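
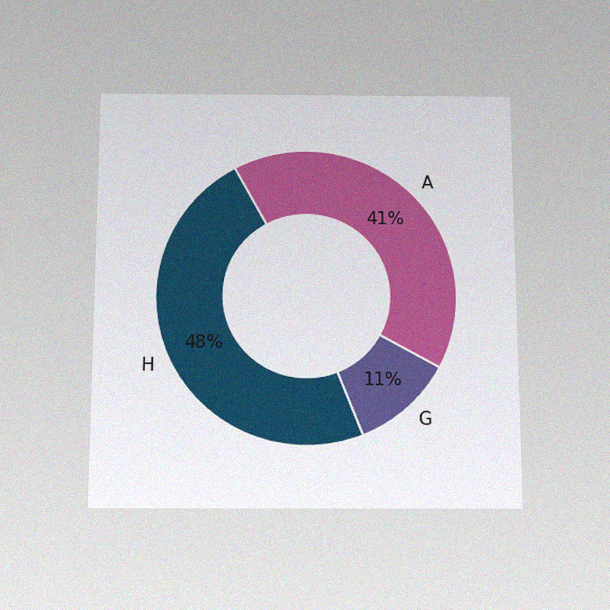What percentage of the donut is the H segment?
The chart is viewed slightly from below, with some photo noise. The H segment takes up 48% of the ring.

48%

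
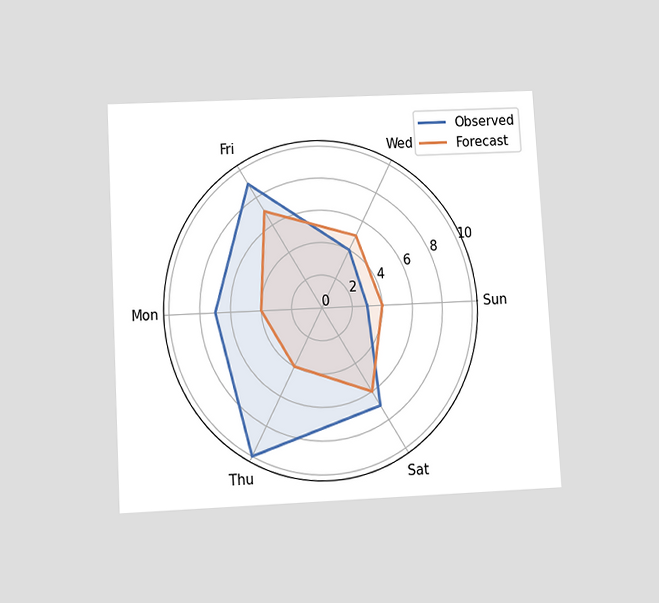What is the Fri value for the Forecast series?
7

The chart is tilted about 3° counter-clockwise and viewed slightly from below. On the Fri axis, Forecast reaches 7.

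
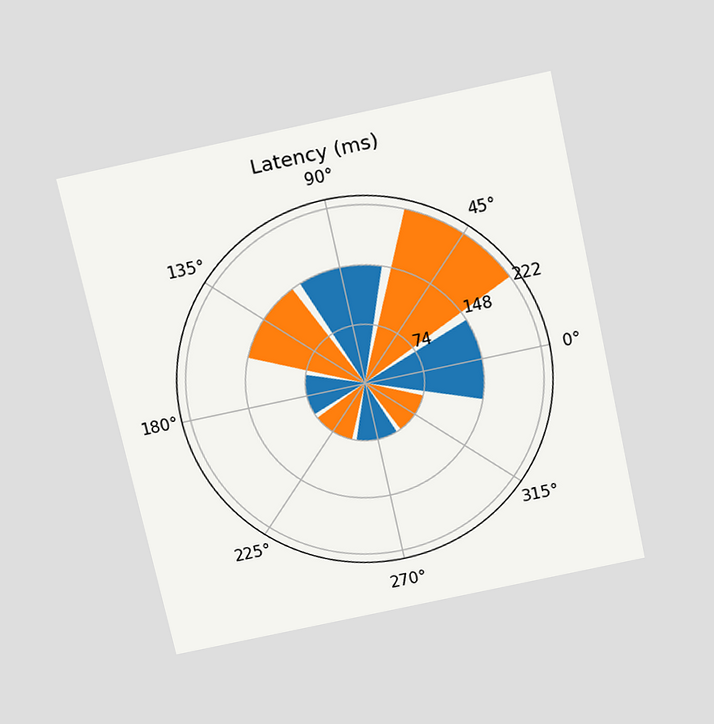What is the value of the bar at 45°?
222ms

The chart is tilted about 12° counter-clockwise and viewed slightly from above. The bar at 45° reaches 222ms on the radial axis.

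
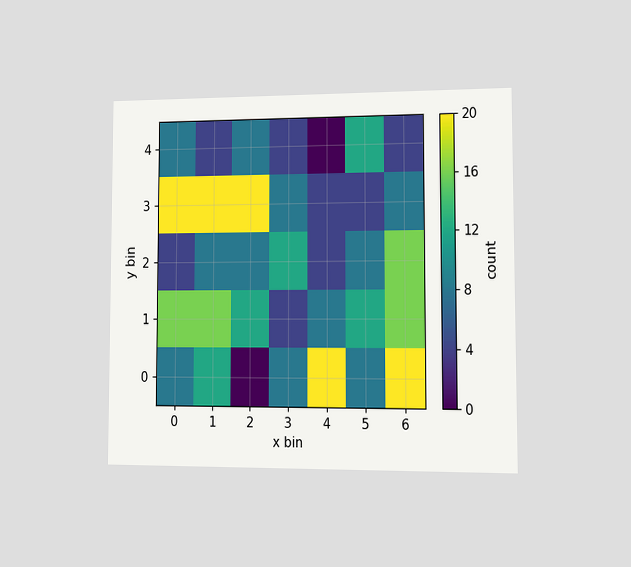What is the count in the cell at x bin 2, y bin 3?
The chart is viewed at a slight angle. Matching the cell (2, 3) against the colorbar gives 20.

20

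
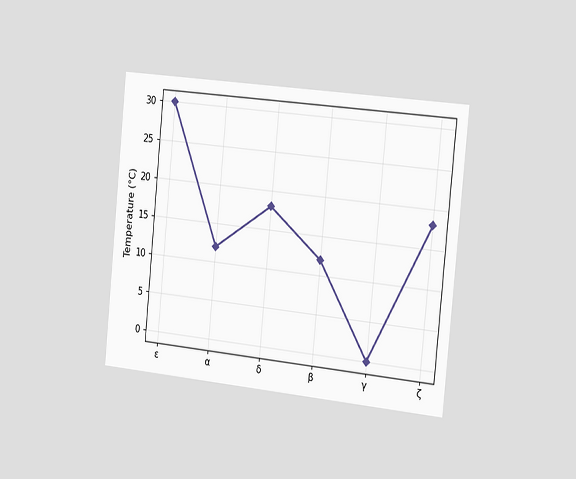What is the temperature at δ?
The chart is tilted about 6° clockwise and viewed slightly from the right. At δ, the line is at 18°C.

18°C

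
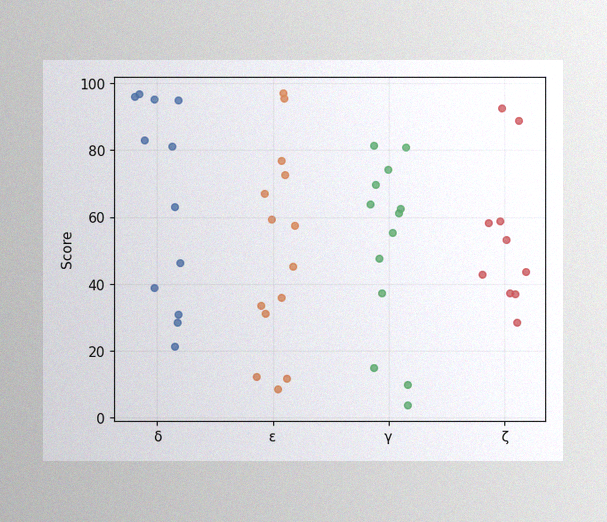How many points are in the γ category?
13

The image has some photo noise and uneven lighting. Counting the markers in the γ column gives 13.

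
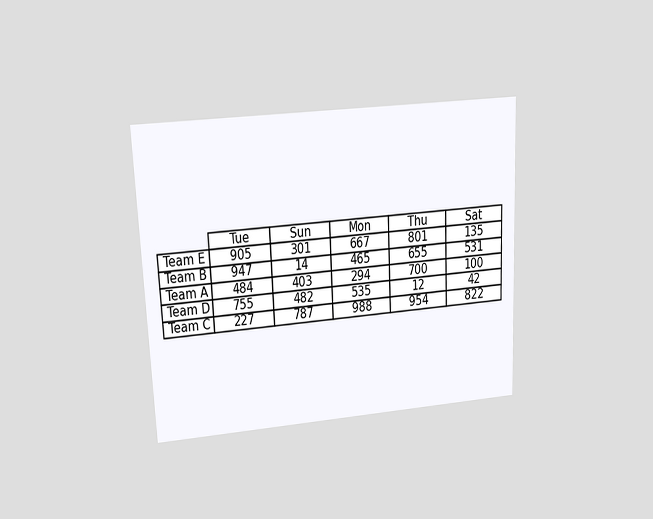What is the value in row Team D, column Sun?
The chart is tilted about 3° counter-clockwise and viewed at a slight angle. The (Team D, Sun) cell reads 482.

482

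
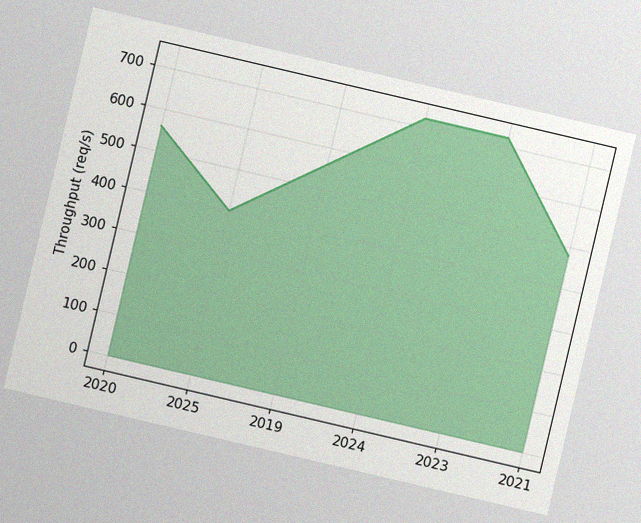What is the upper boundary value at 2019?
560req/s

The chart is tilted about 13° clockwise, with some photo noise. At 2019 the upper boundary is at 560req/s.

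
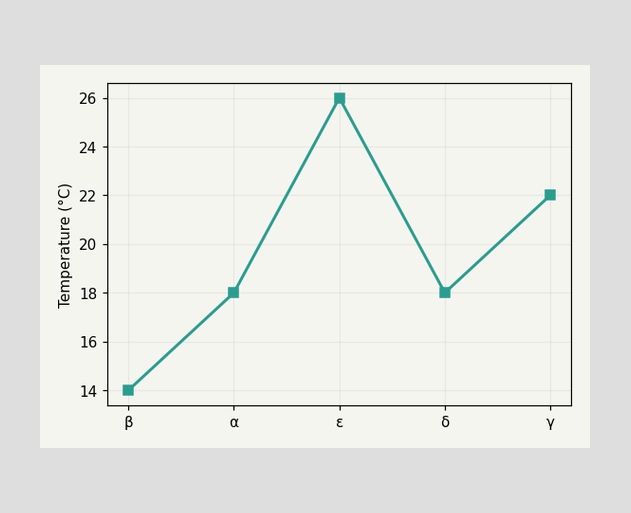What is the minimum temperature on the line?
The lowest point is at β, and reading across to the y-axis gives 14°C.

14°C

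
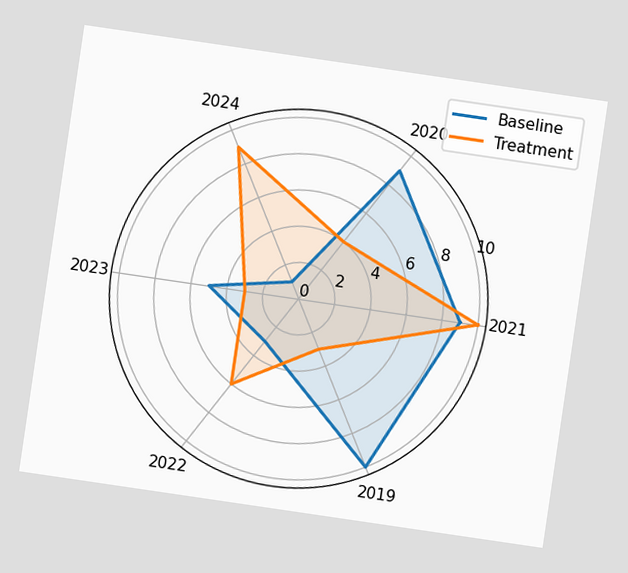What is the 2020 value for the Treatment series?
4

The chart is tilted about 8° clockwise. On the 2020 axis, Treatment reaches 4.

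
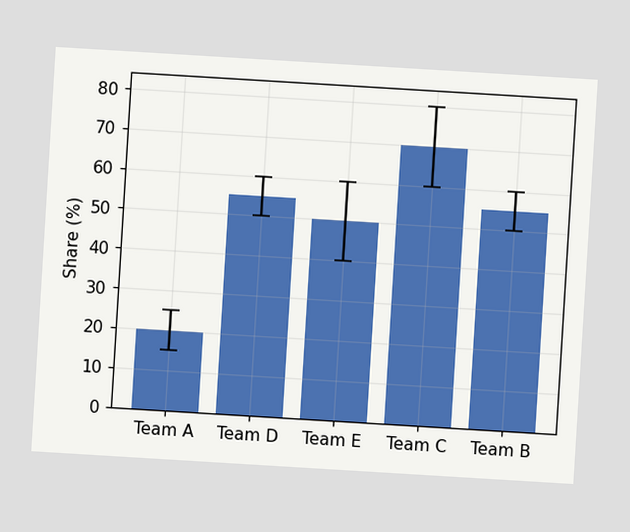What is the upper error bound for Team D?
The chart is tilted about 3° clockwise. The Team D bar's upper whisker reaches 60%.

60%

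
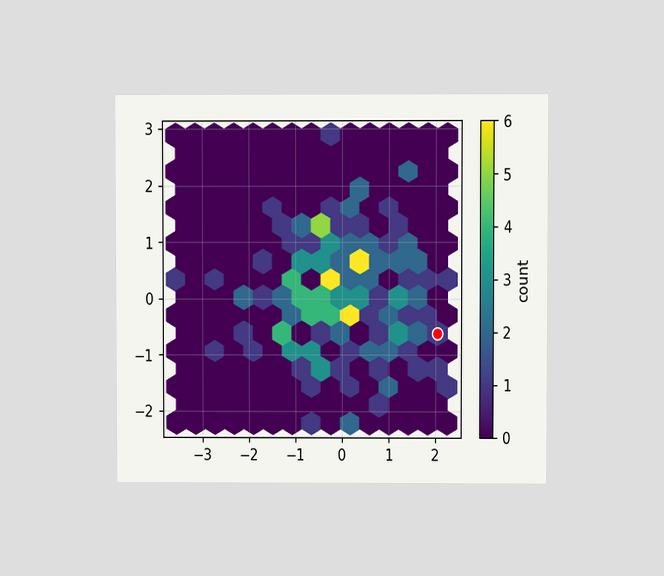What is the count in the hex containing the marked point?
1

The chart is viewed at a slight angle. The marked hex reads 1 on the colorbar.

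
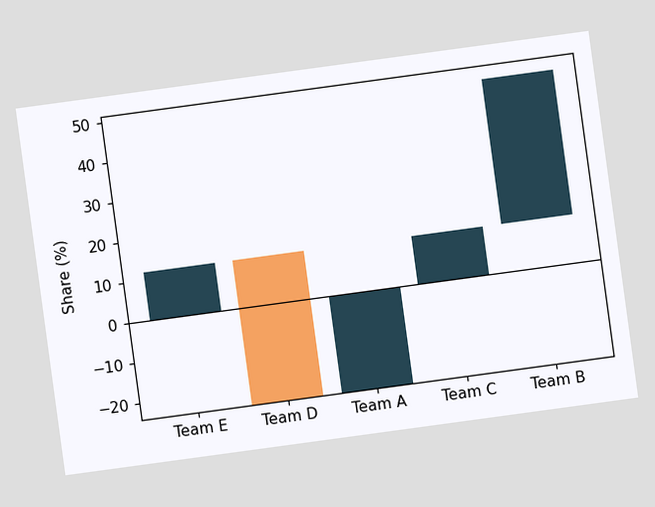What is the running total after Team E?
The chart is tilted about 8° counter-clockwise. After Team E the running total reaches 12%.

12%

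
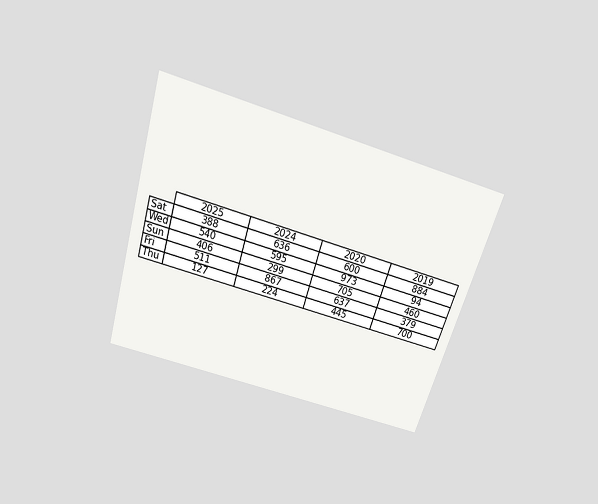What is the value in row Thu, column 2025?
The chart is tilted about 17° clockwise and viewed slightly from above. The (Thu, 2025) cell reads 127.

127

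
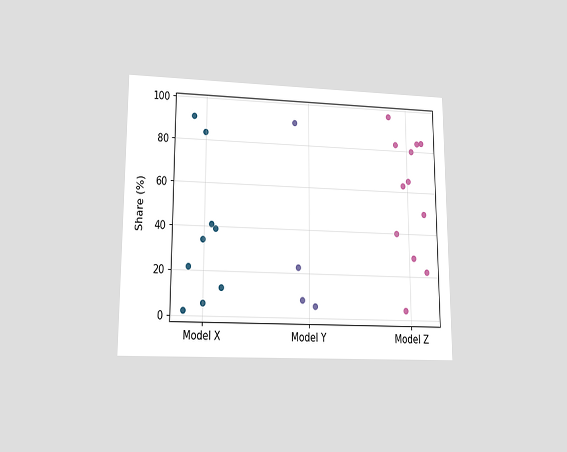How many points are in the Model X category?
The chart is viewed at a slight angle. Counting the markers in the Model X column gives 9.

9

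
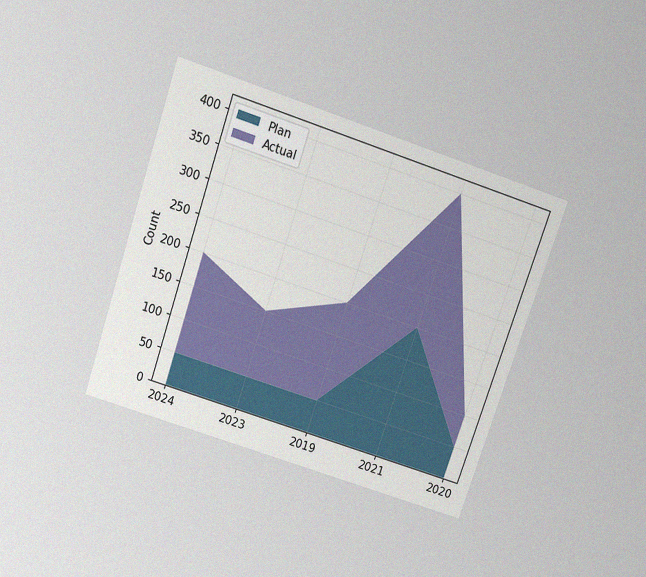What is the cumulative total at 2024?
The chart is tilted about 19° clockwise and viewed slightly from above, with some photo noise. The stacked total at 2024 reaches 200.

200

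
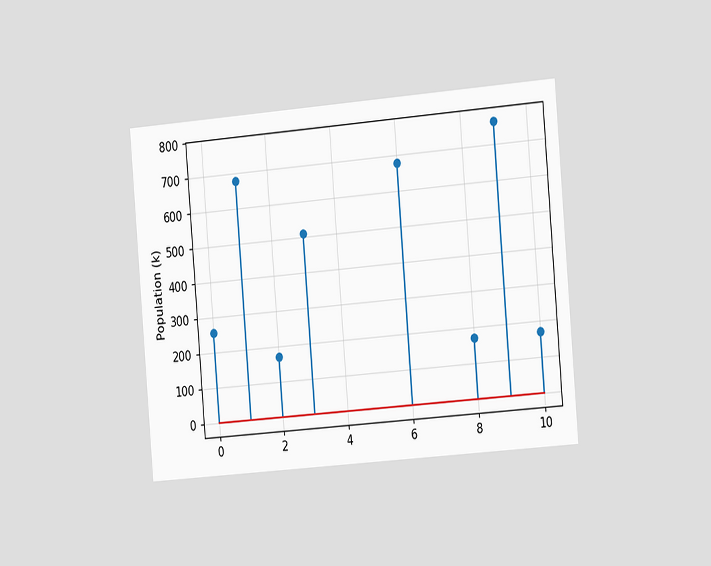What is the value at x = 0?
255k

The chart is tilted about 5° counter-clockwise and viewed slightly from the right. The stem at x=0 reaches 255k.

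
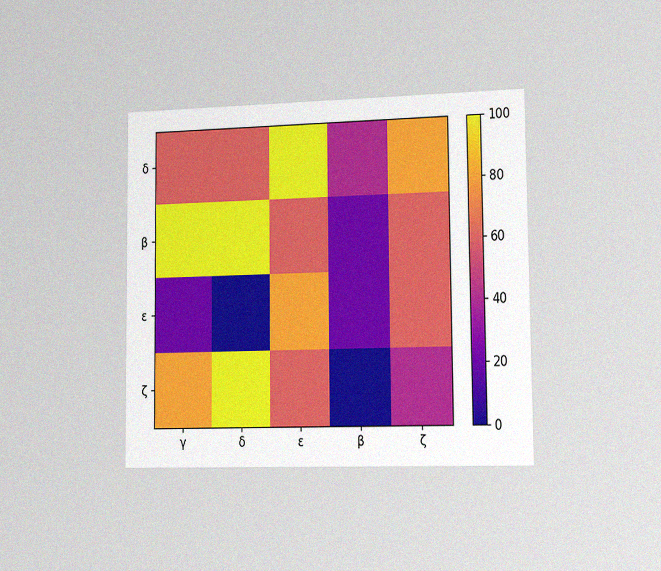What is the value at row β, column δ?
The chart is viewed slightly from the right, with some photo noise. Matching cell (β, δ) against the colorbar gives 100.

100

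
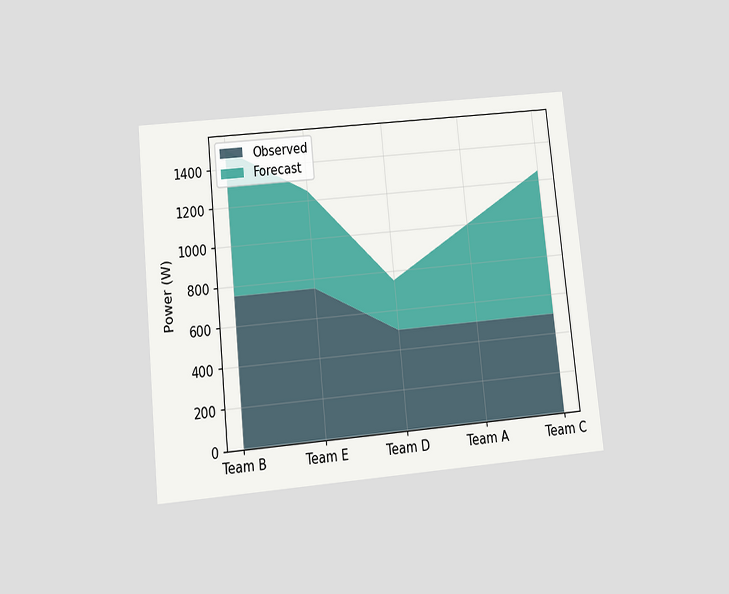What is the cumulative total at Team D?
The chart is tilted about 6° counter-clockwise and viewed slightly from below. The stacked total at Team D reaches 750W.

750W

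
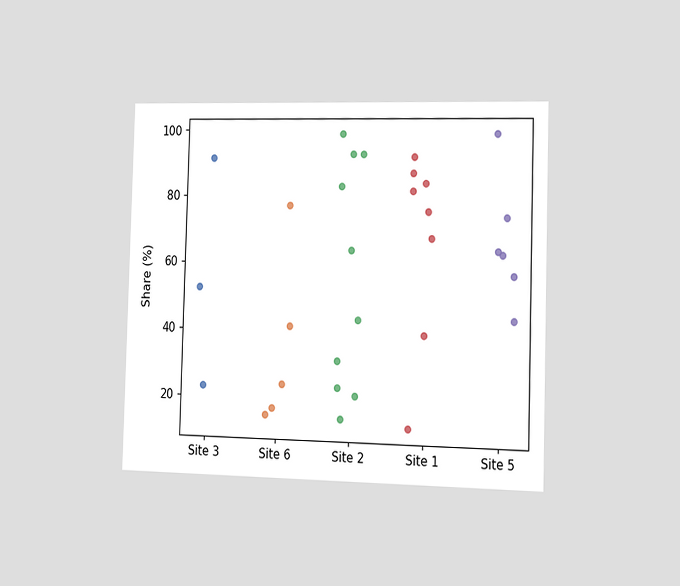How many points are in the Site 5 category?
6

The chart is viewed slightly from the right. Counting the markers in the Site 5 column gives 6.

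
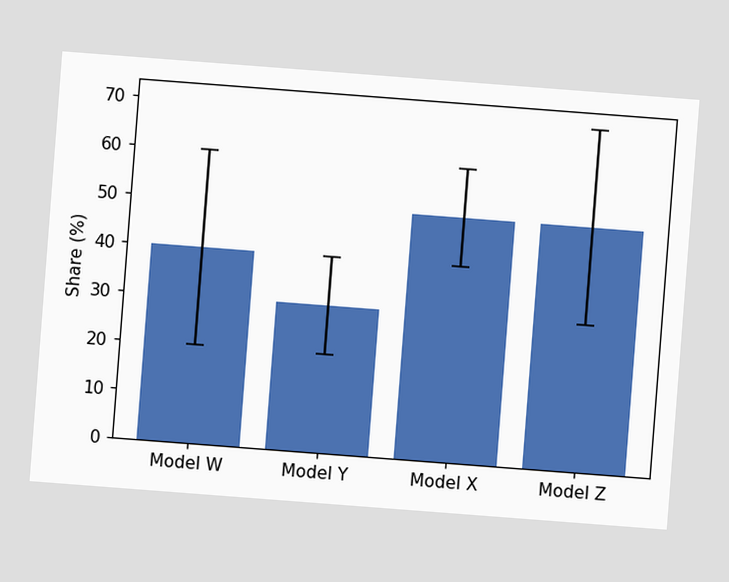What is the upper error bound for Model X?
60%

The chart is tilted about 4° clockwise. The Model X bar's upper whisker reaches 60%.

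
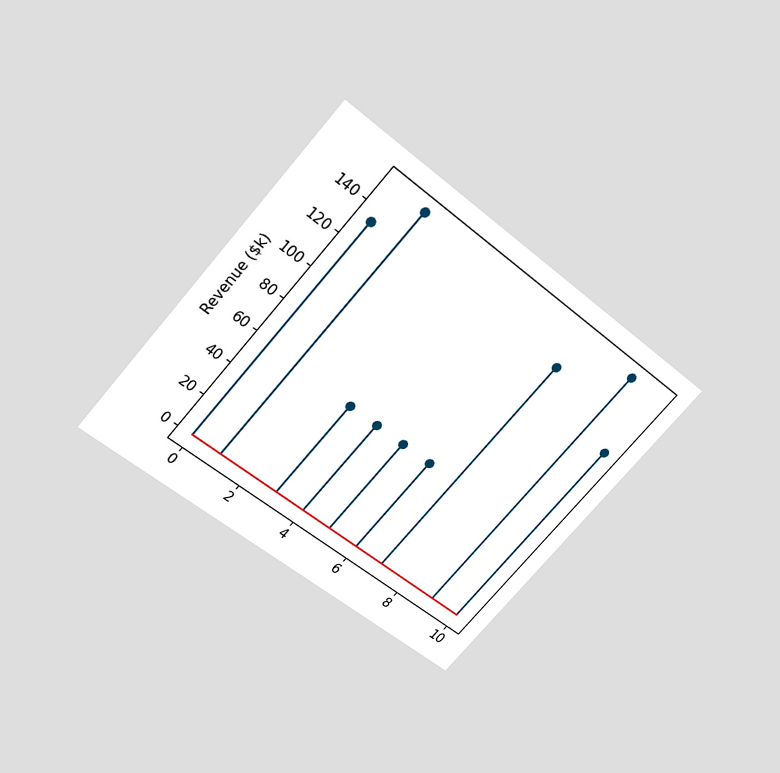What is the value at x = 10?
The chart is tilted about 41° clockwise and viewed slightly from above. The stem at x=10 reaches $114k.

$114k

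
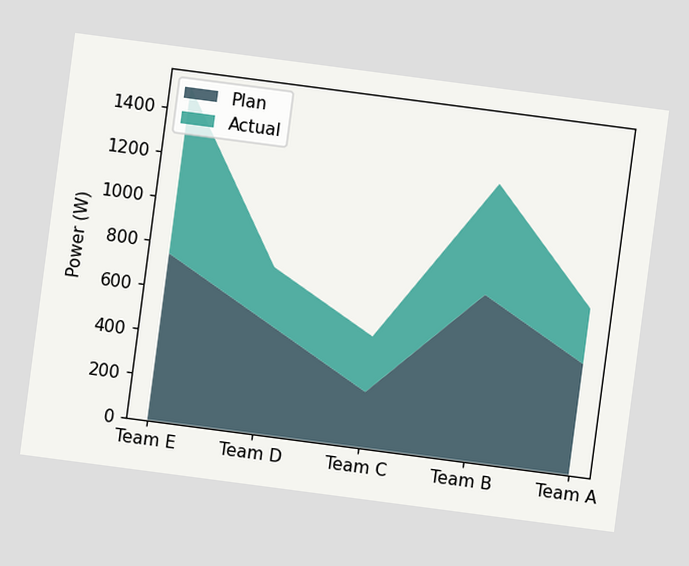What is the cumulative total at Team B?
1250W

The chart is tilted about 7° clockwise. The stacked total at Team B reaches 1250W.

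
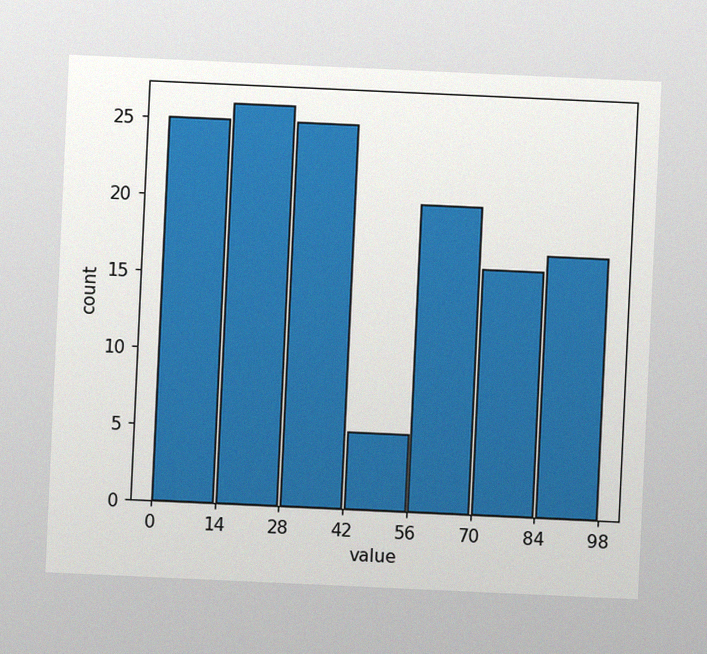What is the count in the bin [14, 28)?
The chart is tilted about 3° clockwise, with some photo noise. The [14, 28) bin has height 26.

26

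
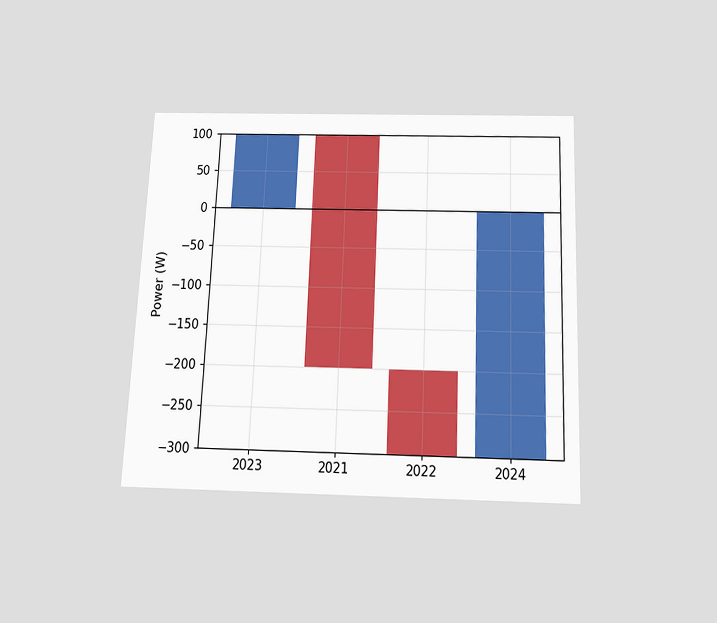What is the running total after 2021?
-200W

The chart is tilted about 2° clockwise and viewed slightly from below. After 2021 the running total reaches -200W.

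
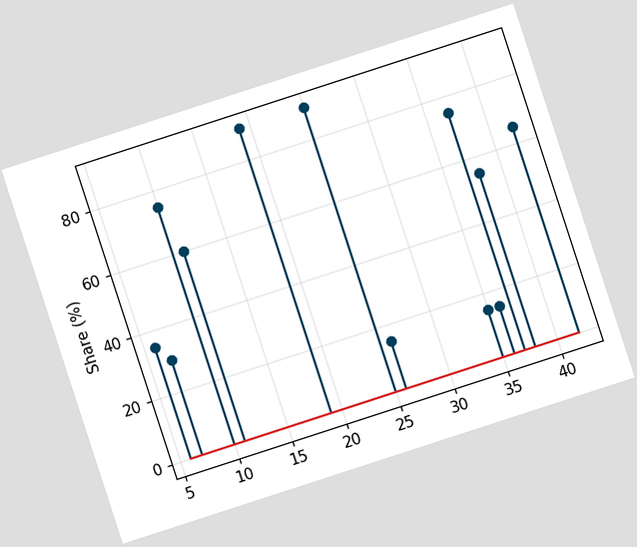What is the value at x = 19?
The chart is tilted about 18° counter-clockwise. The stem at x=19 reaches 90%.

90%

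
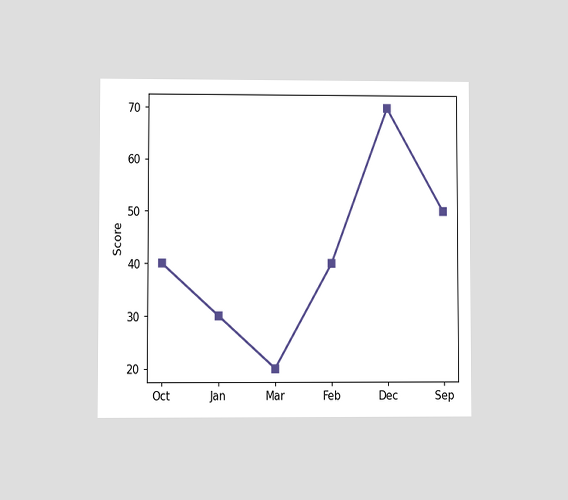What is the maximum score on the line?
70

The chart is viewed at a slight angle. The highest point is at Dec, and reading across to the y-axis gives 70.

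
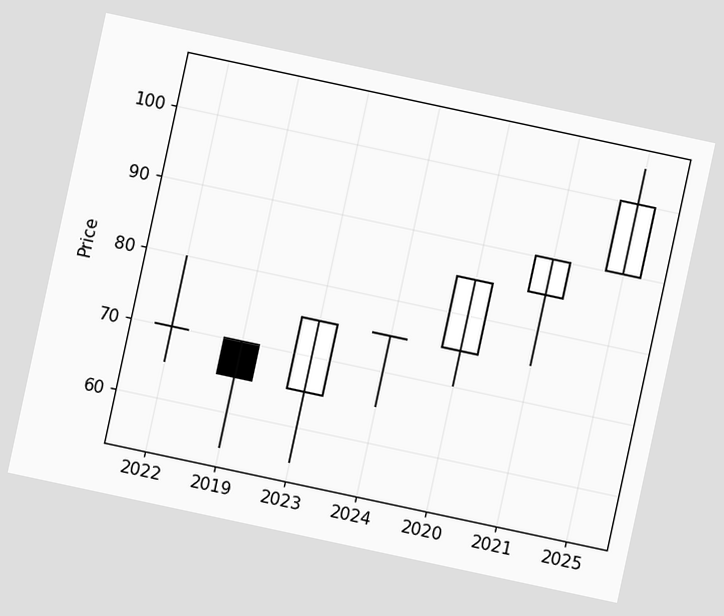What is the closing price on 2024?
75

The chart is tilted about 12° clockwise. The 2024 candle closes at 75.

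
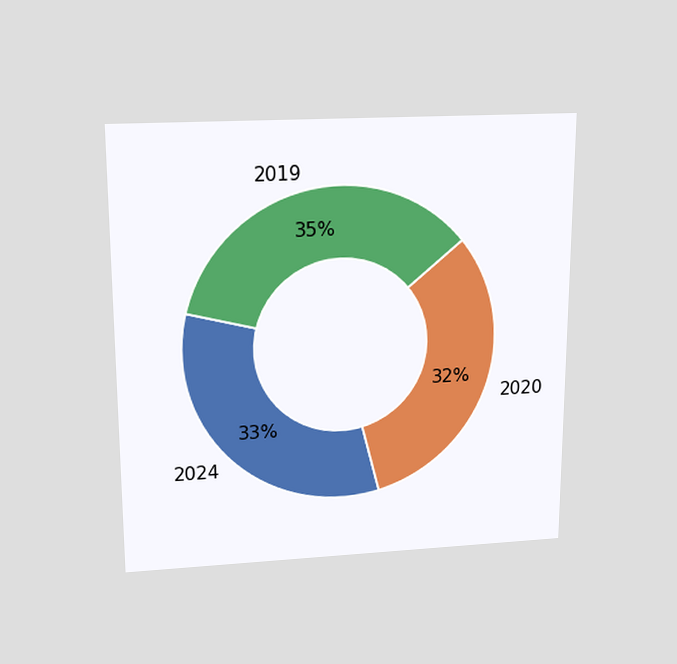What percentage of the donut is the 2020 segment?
32%

The chart is viewed slightly from above. The 2020 segment takes up 32% of the ring.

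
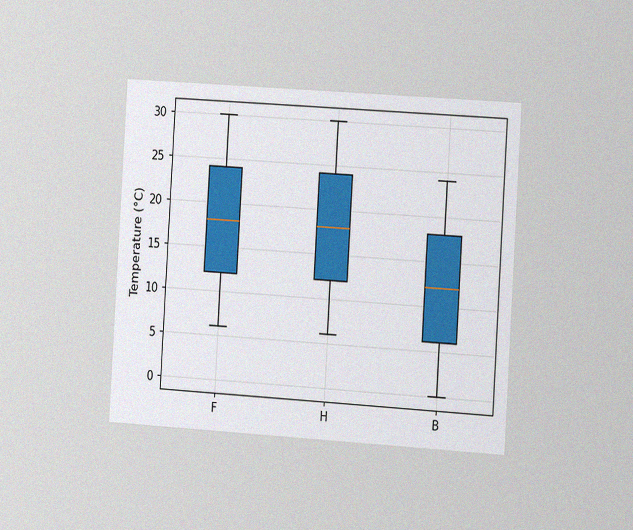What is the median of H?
18°C

The chart is tilted about 4° clockwise and viewed slightly from the right, with some photo noise. The median line in the H box sits at 18°C.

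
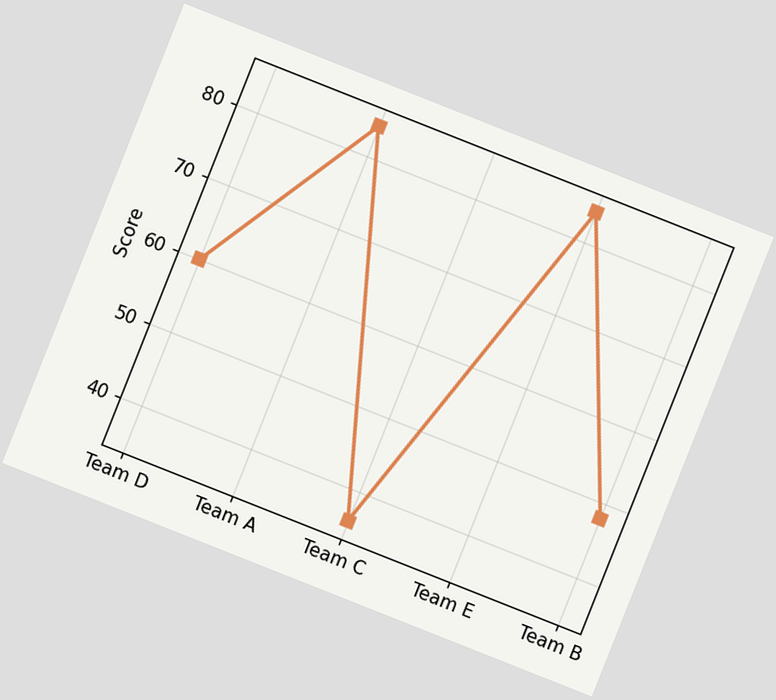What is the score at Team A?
84

The chart is tilted about 22° clockwise. At Team A, the line is at 84.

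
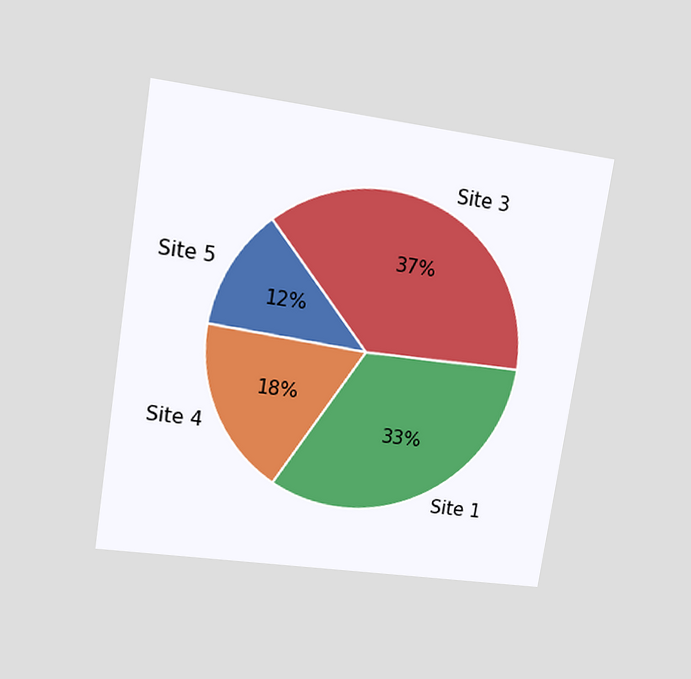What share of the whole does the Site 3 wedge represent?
37%

The chart is tilted about 9° clockwise and viewed at a slight angle. The Site 3 slice takes up 37% of the pie.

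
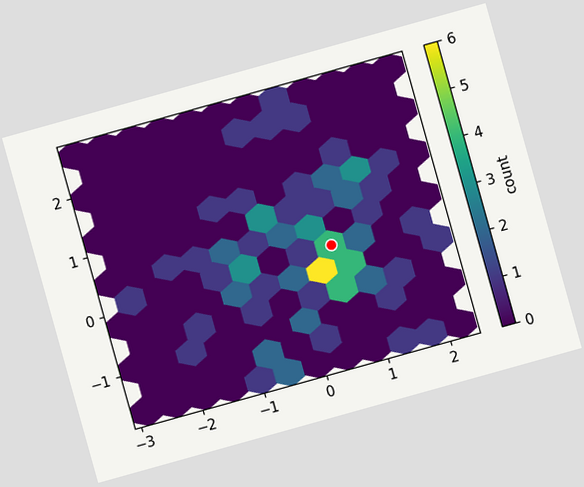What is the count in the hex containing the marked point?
4

The chart is tilted about 16° counter-clockwise. The marked hex reads 4 on the colorbar.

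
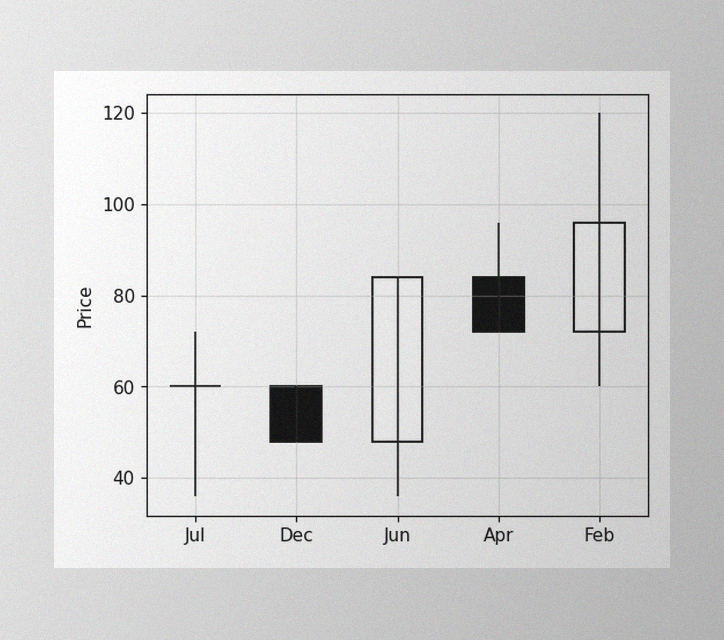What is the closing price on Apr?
72

The image has some photo noise and uneven lighting. The Apr candle closes at 72.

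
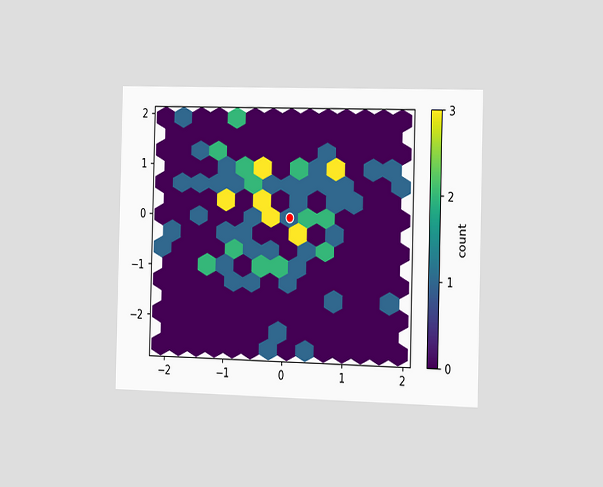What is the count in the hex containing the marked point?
The chart is viewed slightly from the right. The marked hex reads 1 on the colorbar.

1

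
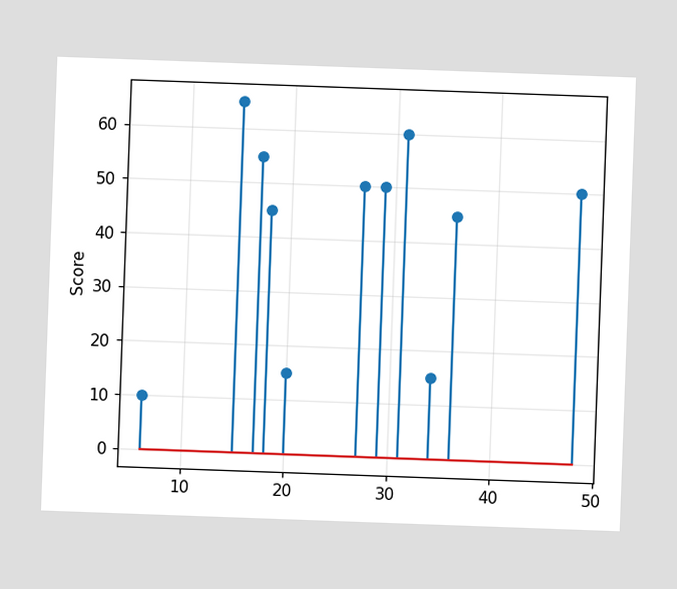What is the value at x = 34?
The chart is tilted about 2° clockwise. The stem at x=34 reaches 15.

15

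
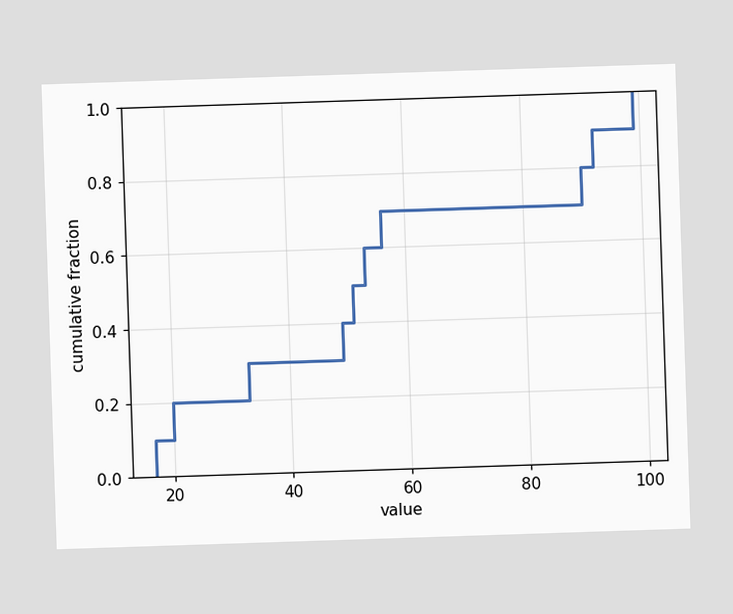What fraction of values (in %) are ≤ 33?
30%

At x=33 the ECDF step is at 30%.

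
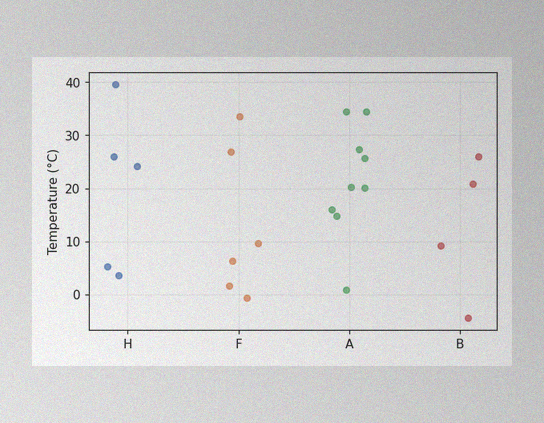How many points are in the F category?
6

The image has some photo noise and uneven lighting. Counting the markers in the F column gives 6.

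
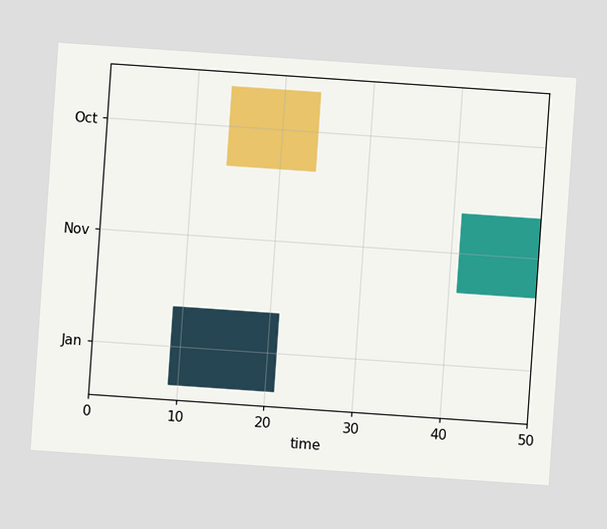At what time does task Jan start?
9

The chart is tilted about 4° clockwise. The Jan bar begins at t=9.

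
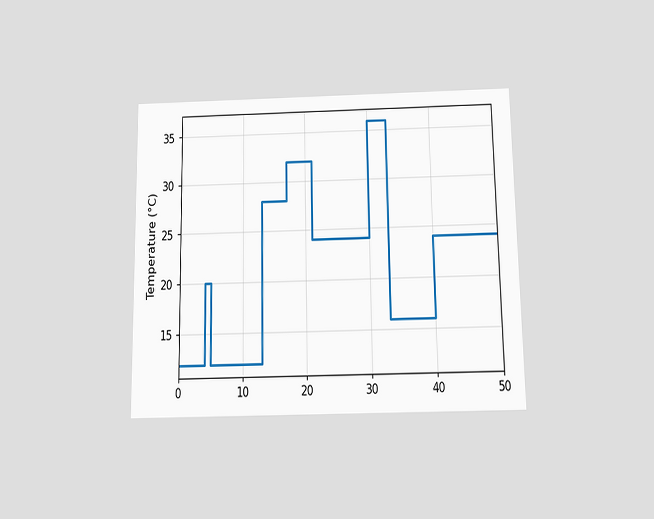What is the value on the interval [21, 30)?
24°C

The chart is viewed slightly from below. On [21, 30) the step sits at 24°C.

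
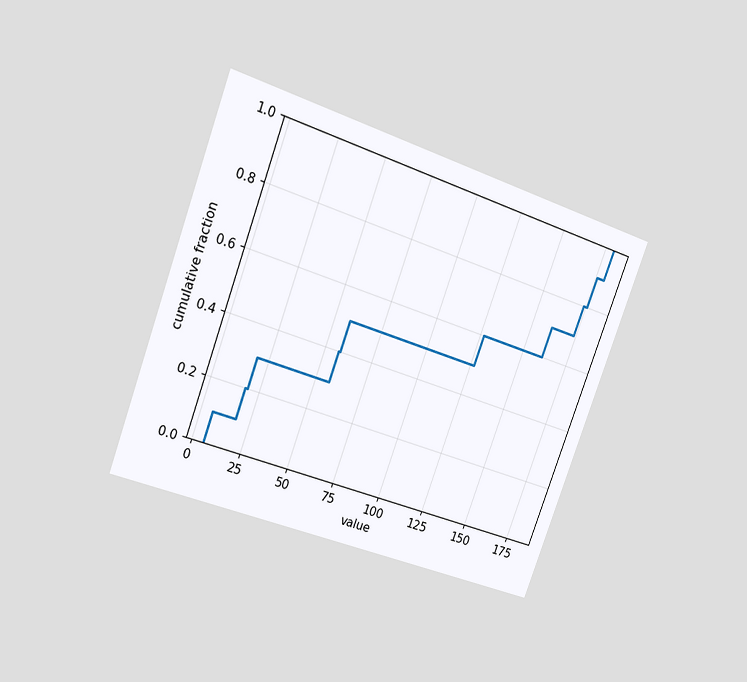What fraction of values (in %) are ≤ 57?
40%

The chart is tilted about 20° clockwise and viewed at a slight angle. At x=57 the ECDF step is at 40%.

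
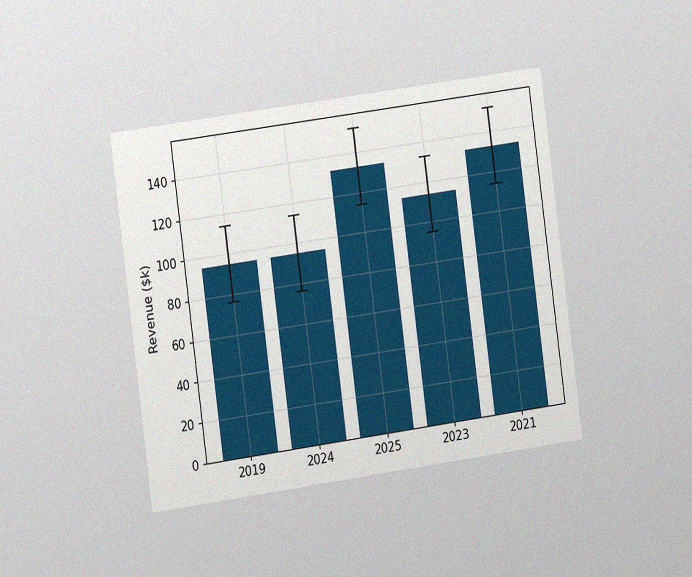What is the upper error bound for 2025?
The chart is tilted about 8° counter-clockwise and viewed at a slight angle, with some photo noise. The 2025 bar's upper whisker reaches $152k.

$152k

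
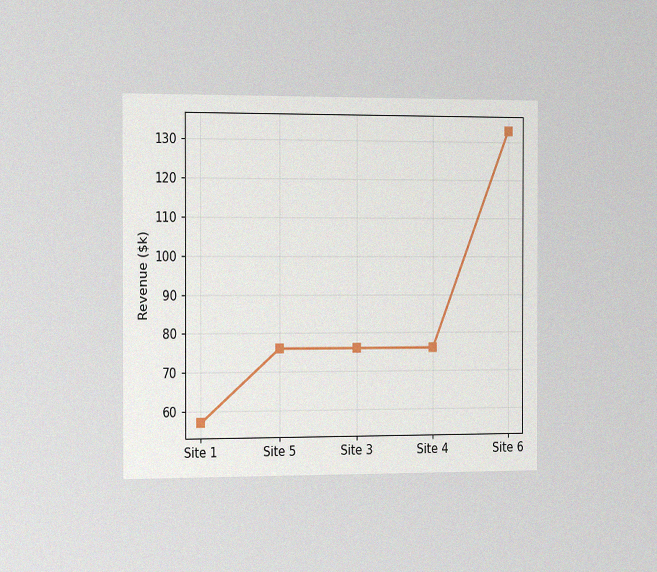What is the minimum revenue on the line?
The chart is viewed slightly from the left, with some photo noise. The lowest point is at Site 1, and reading across to the y-axis gives $57k.

$57k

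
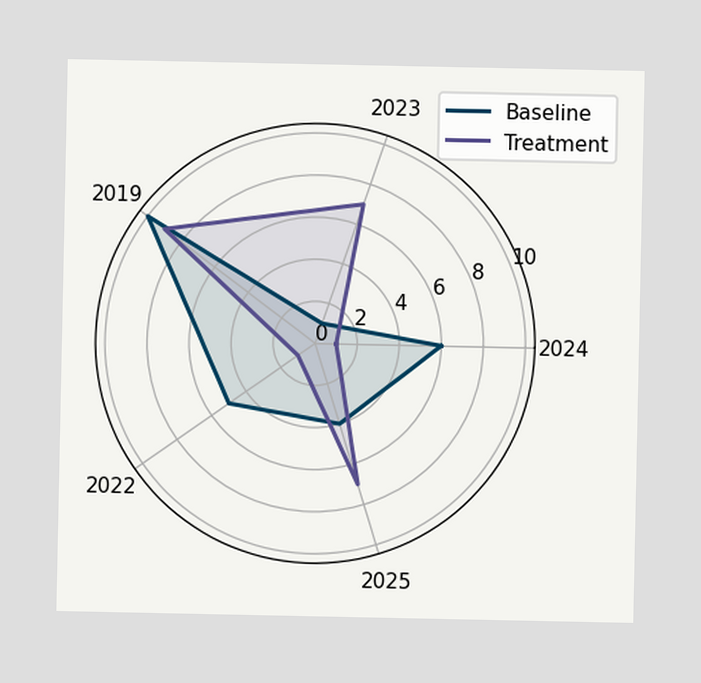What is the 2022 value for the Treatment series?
1

On the 2022 axis, Treatment reaches 1.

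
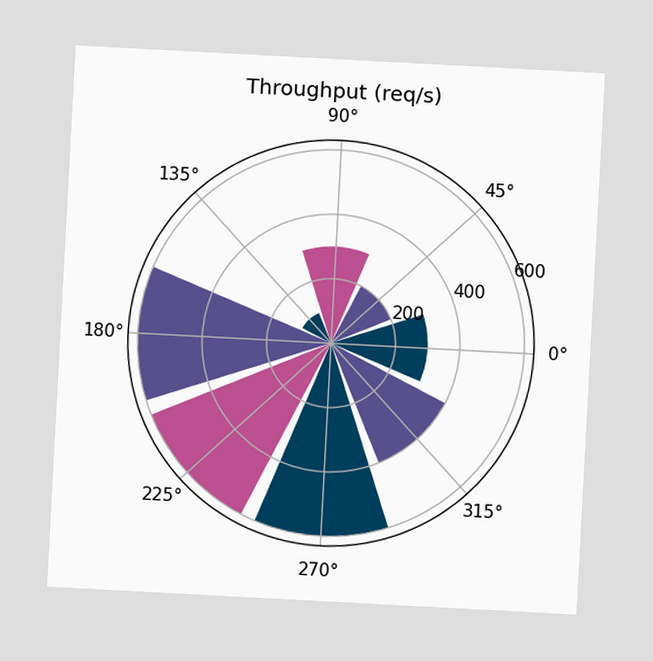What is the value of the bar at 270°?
The chart is tilted about 3° clockwise. The bar at 270° reaches 600req/s on the radial axis.

600req/s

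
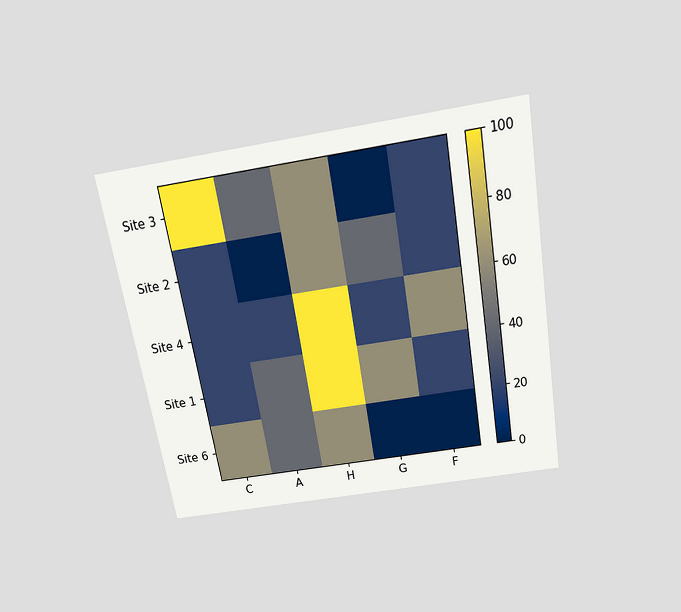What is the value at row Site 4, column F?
The chart is tilted about 10° counter-clockwise and viewed slightly from above. Matching cell (Site 4, F) against the colorbar gives 60.

60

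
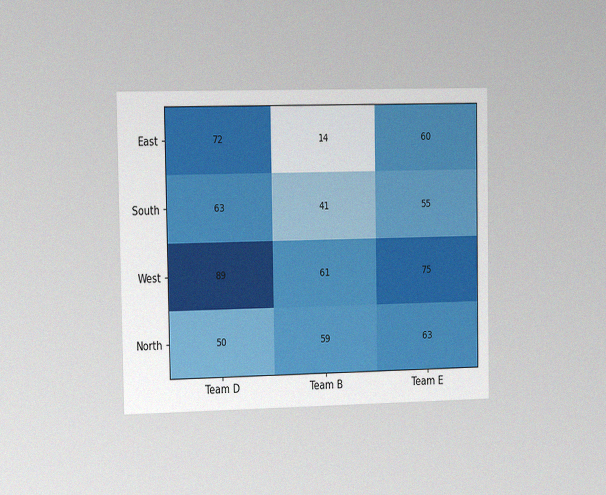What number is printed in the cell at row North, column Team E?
63

The chart is viewed slightly from the left, with some photo noise. The (North, Team E) cell reads 63.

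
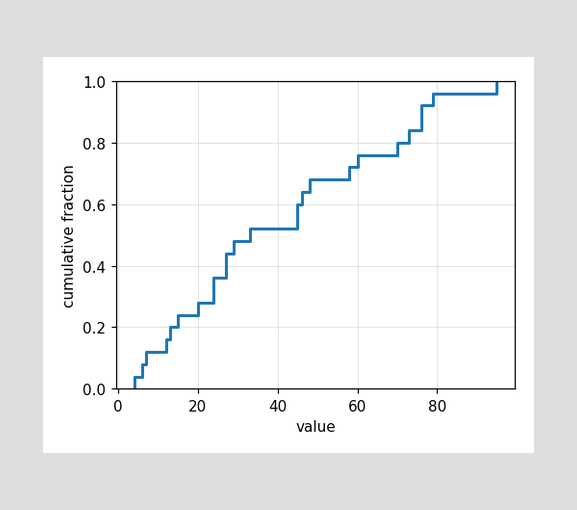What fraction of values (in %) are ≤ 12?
At x=12 the ECDF step is at 16%.

16%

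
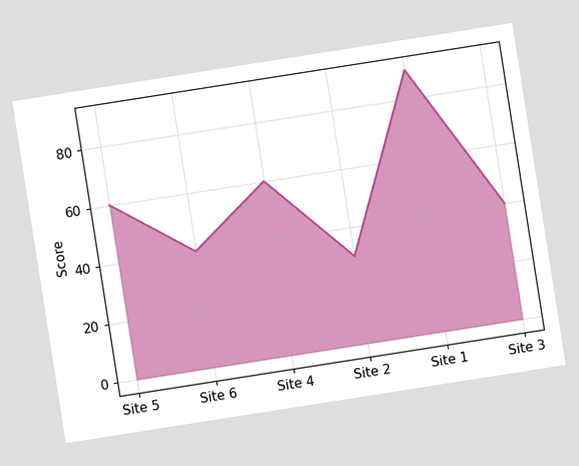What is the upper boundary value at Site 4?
60

The chart is tilted about 9° counter-clockwise. At Site 4 the upper boundary is at 60.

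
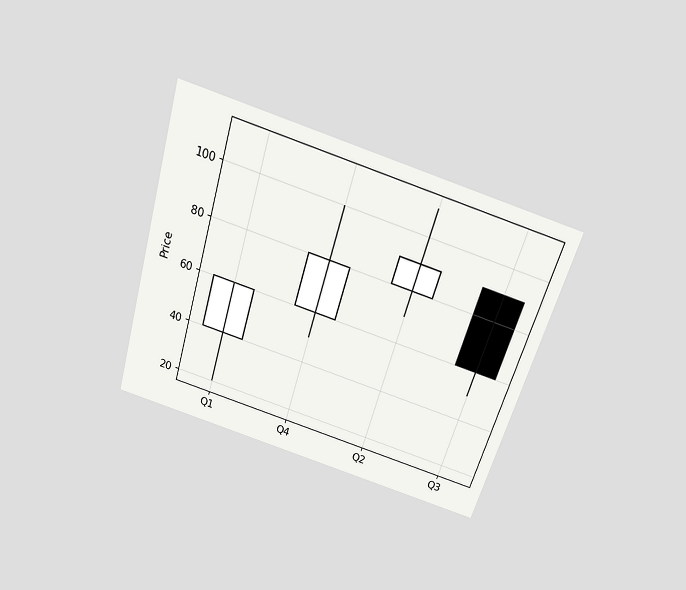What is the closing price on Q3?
The chart is tilted about 17° clockwise and viewed slightly from above. The Q3 candle closes at 60.

60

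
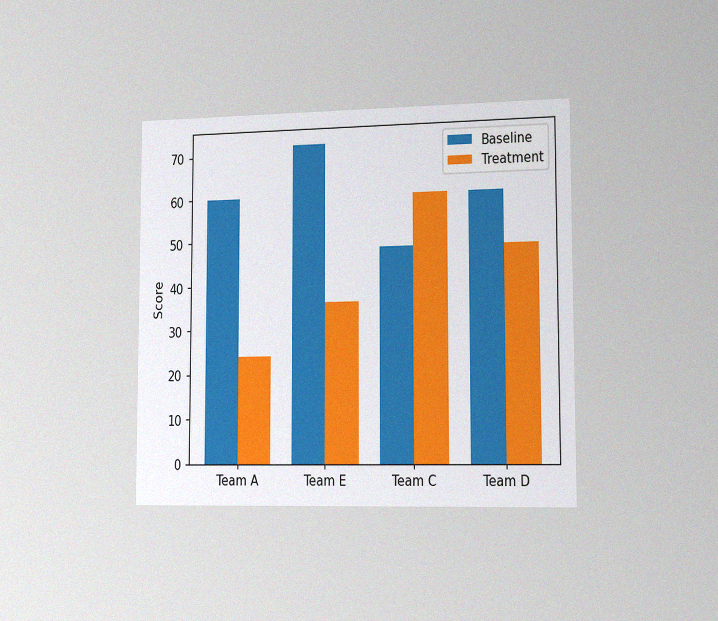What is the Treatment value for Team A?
24

The chart is viewed slightly from the right, with some photo noise. The Treatment bar at Team A reaches 24 on the y-axis.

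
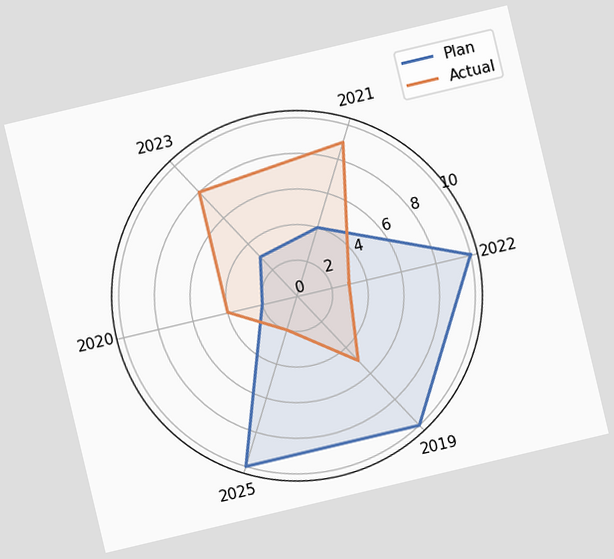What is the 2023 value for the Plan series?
The chart is tilted about 13° counter-clockwise. On the 2023 axis, Plan reaches 3.

3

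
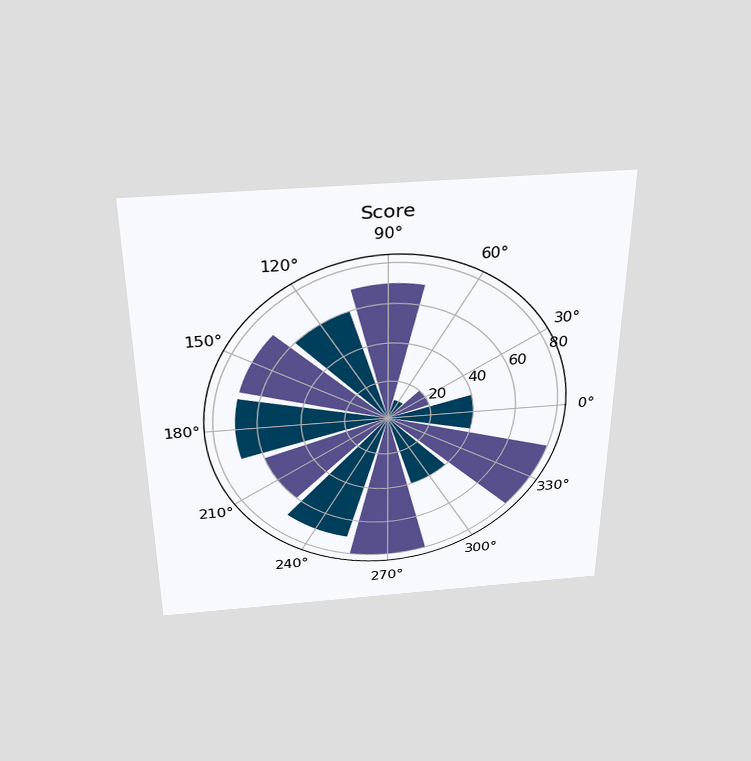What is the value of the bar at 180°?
70

The chart is viewed slightly from above. The bar at 180° reaches 70 on the radial axis.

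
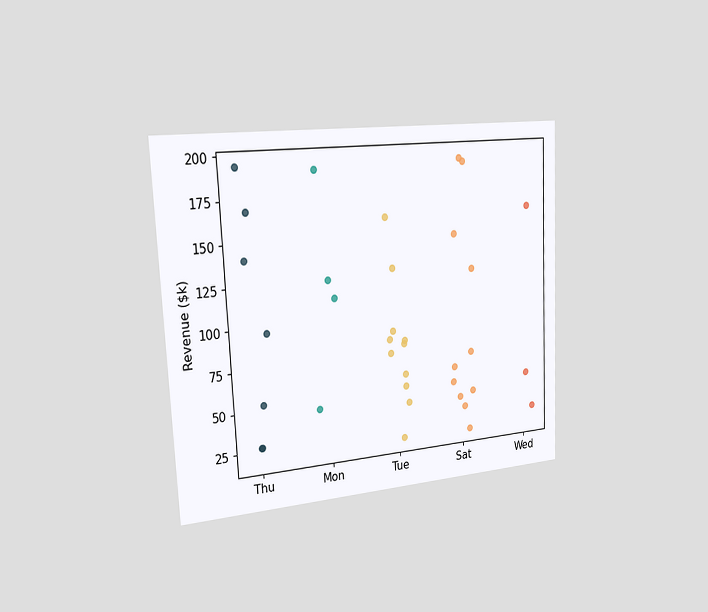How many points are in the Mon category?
The chart is tilted about 3° counter-clockwise and viewed slightly from the left. Counting the markers in the Mon column gives 4.

4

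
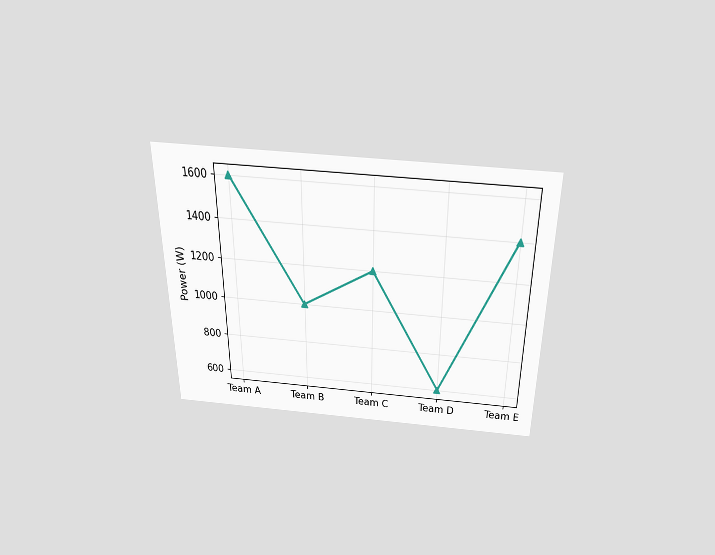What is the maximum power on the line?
The chart is viewed slightly from above. The highest point is at Team A, and reading across to the y-axis gives 1600W.

1600W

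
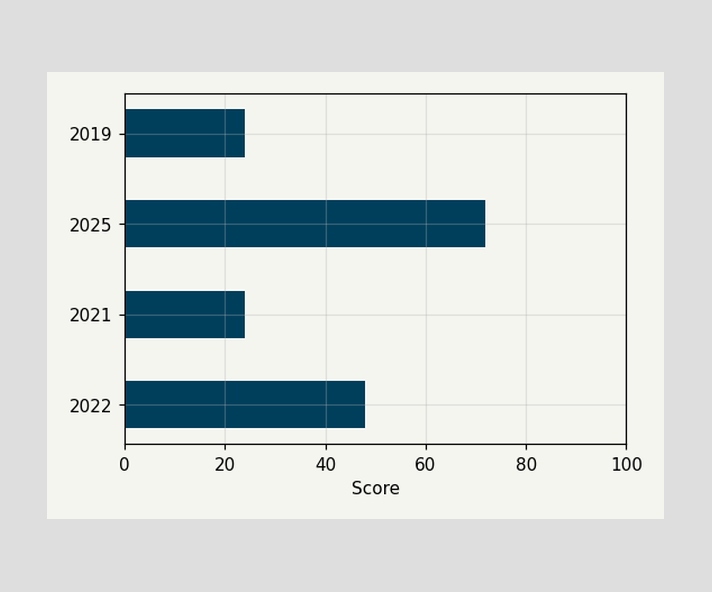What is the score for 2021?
Reading along the chart's x-axis, the 2021 bar reaches 24.

24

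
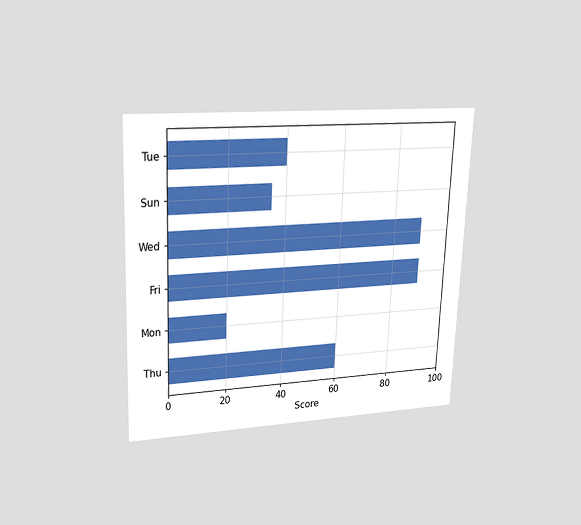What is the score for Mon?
20

The chart is tilted about 2° clockwise and viewed at a slight angle. Reading along the chart's x-axis, the Mon bar reaches 20.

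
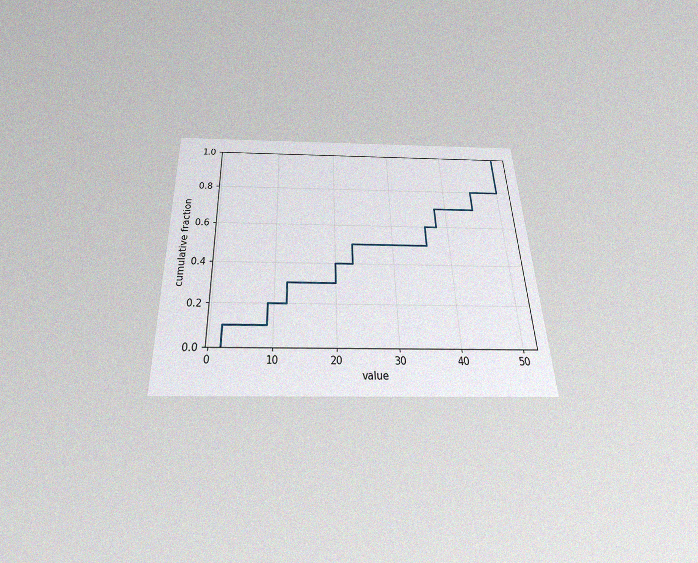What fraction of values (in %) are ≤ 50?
100%

The chart is tilted about 2° counter-clockwise and viewed slightly from below, with some photo noise. At x=50 the ECDF step is at 100%.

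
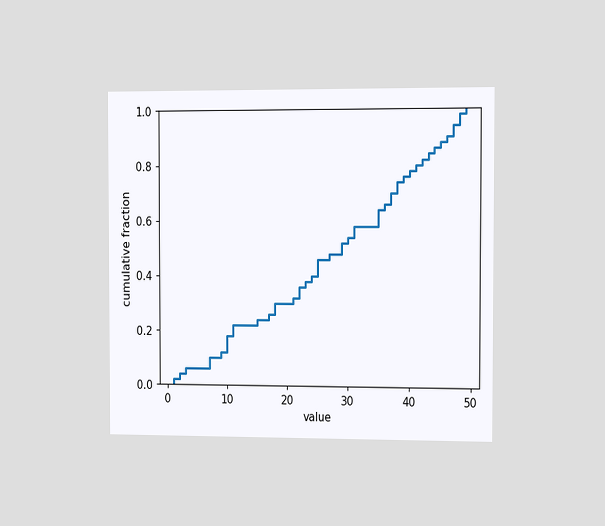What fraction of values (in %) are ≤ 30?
54%

The chart is viewed slightly from the right. At x=30 the ECDF step is at 54%.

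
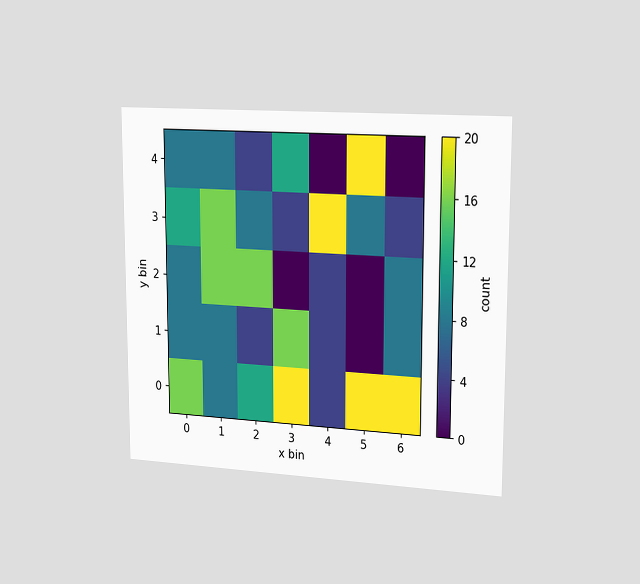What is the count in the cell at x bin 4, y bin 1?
4

The chart is viewed slightly from the right. Matching the cell (4, 1) against the colorbar gives 4.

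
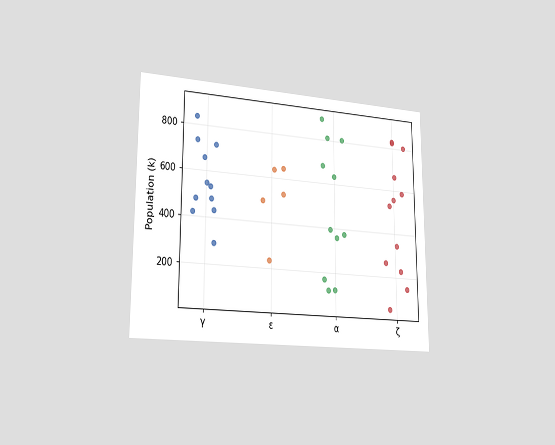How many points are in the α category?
11

The chart is viewed slightly from the left. Counting the markers in the α column gives 11.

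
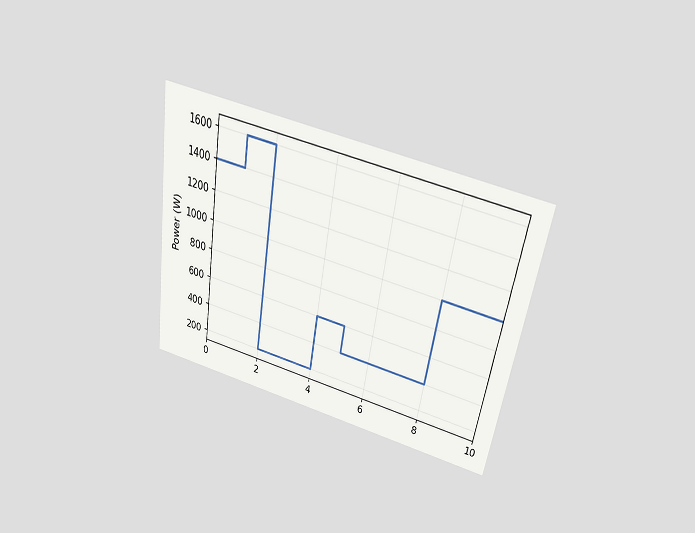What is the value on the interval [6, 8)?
400W

The chart is tilted about 9° clockwise and viewed slightly from above. On [6, 8) the step sits at 400W.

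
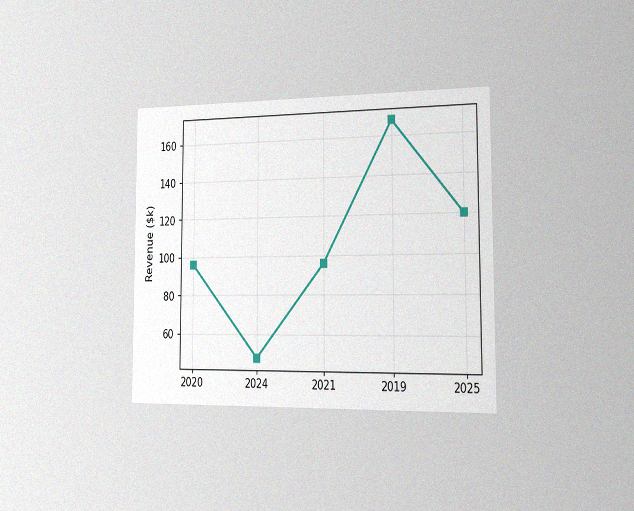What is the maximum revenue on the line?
$168k

The chart is viewed slightly from the right, with some photo noise. The highest point is at 2019, and reading across to the y-axis gives $168k.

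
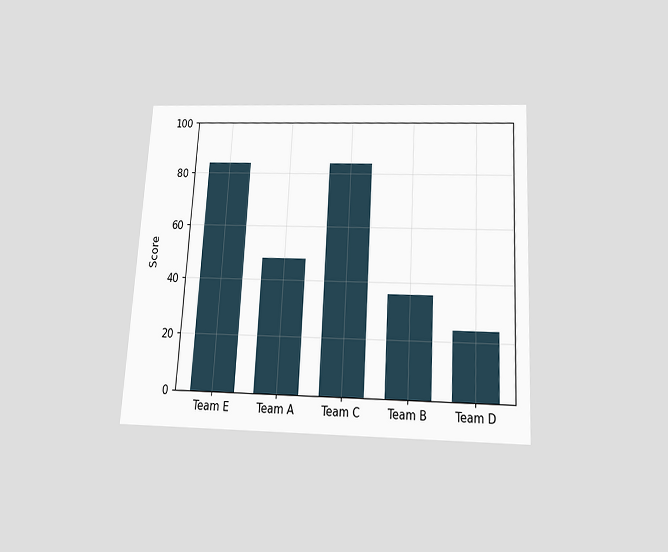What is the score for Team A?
The chart is tilted about 3° clockwise and viewed slightly from below. Reading along the chart's y-axis, the Team A bar reaches 48.

48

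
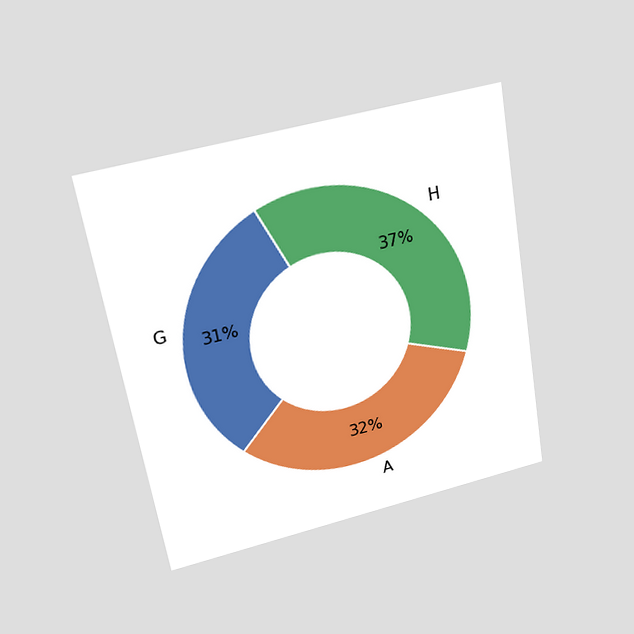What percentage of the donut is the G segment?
The chart is tilted about 10° counter-clockwise and viewed slightly from above. The G segment takes up 31% of the ring.

31%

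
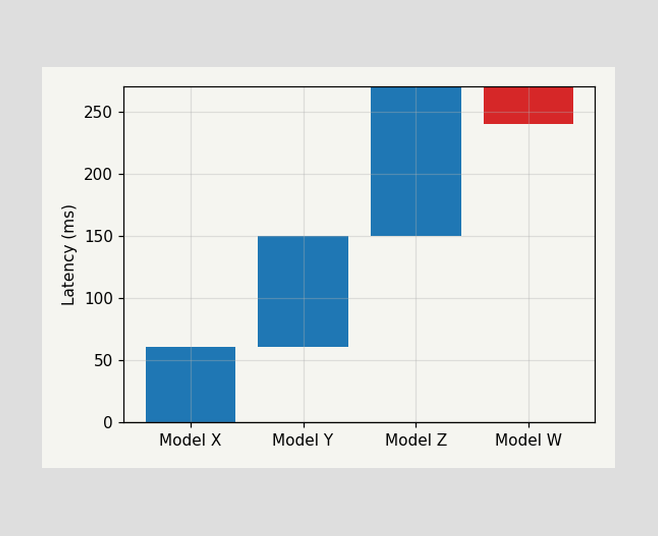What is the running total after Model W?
After Model W the running total reaches 240ms.

240ms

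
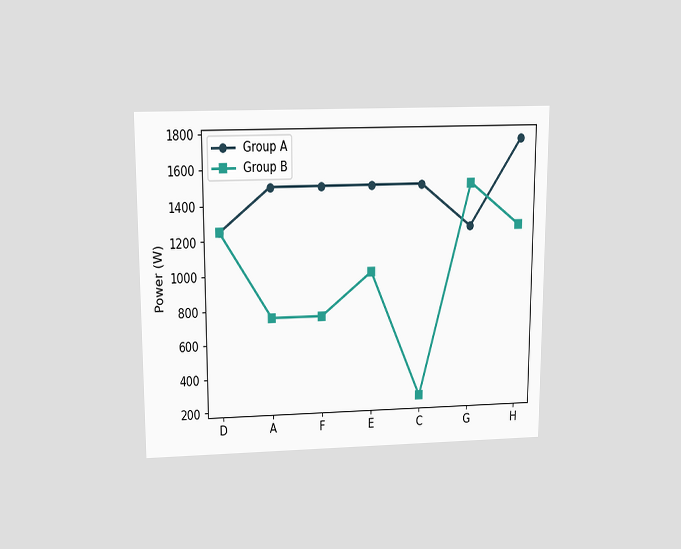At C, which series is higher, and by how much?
Group A, by 1250W

The chart is viewed slightly from above. At C, Group A sits above the other line by 1250W.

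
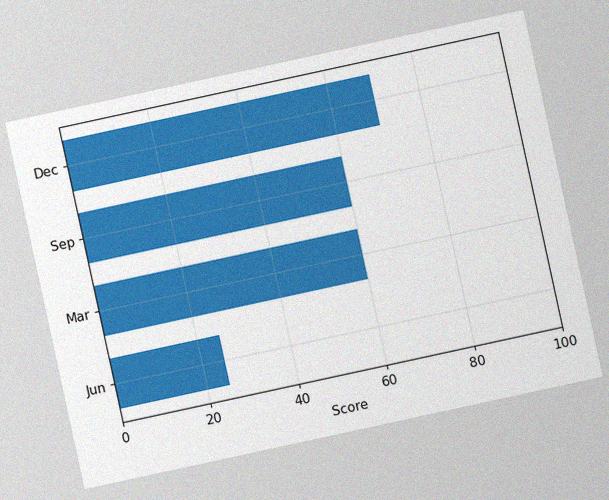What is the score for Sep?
The chart is tilted about 12° counter-clockwise, with some photo noise. Reading along the chart's x-axis, the Sep bar reaches 60.

60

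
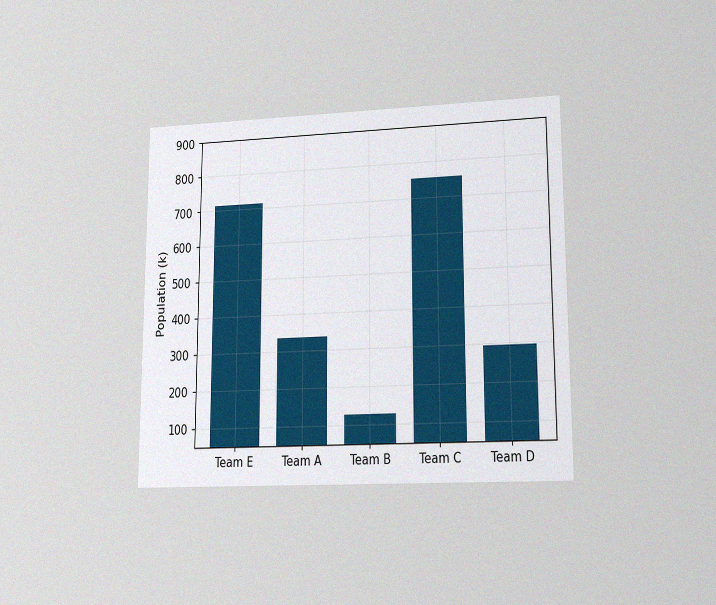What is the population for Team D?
The chart is viewed at a slight angle, with some photo noise. Reading along the chart's y-axis, the Team D bar reaches 294k.

294k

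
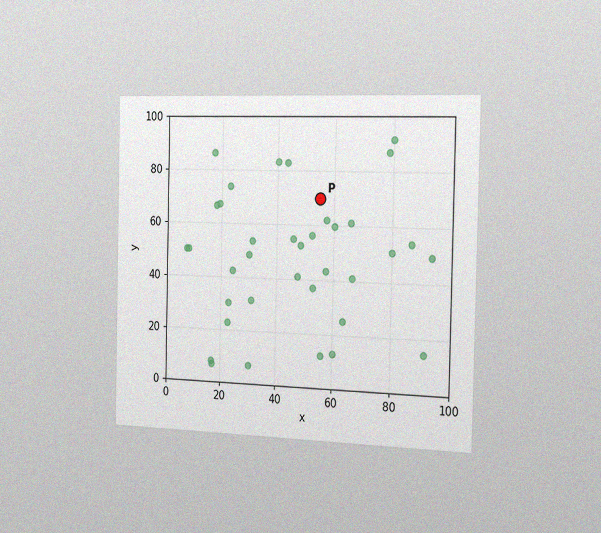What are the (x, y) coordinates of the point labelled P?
(55, 70)

The chart is viewed slightly from the right, with some photo noise. Following the gridlines from P to each axis, P sits at (55, 70).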